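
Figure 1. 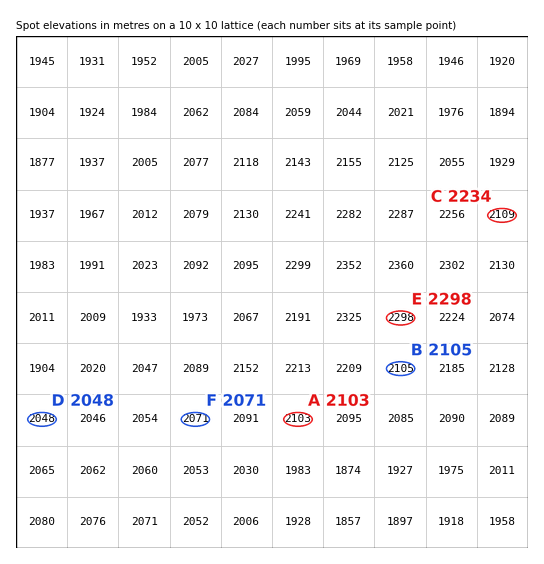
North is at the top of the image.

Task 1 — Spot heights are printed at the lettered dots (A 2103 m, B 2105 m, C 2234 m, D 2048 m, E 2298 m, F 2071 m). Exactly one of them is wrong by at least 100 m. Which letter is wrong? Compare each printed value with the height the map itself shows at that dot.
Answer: C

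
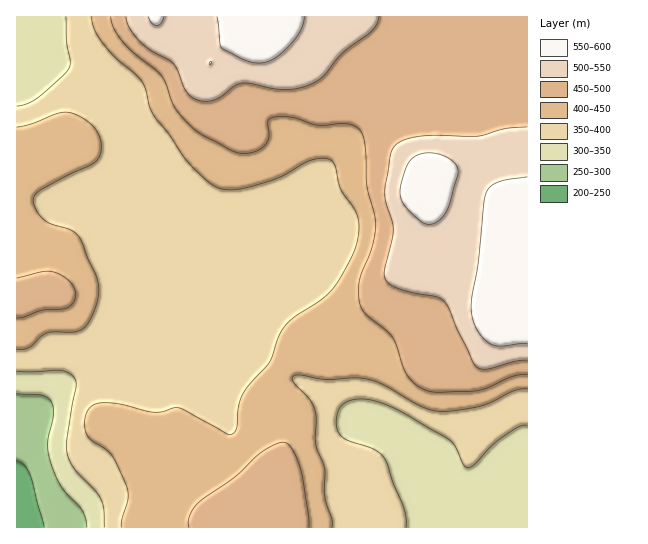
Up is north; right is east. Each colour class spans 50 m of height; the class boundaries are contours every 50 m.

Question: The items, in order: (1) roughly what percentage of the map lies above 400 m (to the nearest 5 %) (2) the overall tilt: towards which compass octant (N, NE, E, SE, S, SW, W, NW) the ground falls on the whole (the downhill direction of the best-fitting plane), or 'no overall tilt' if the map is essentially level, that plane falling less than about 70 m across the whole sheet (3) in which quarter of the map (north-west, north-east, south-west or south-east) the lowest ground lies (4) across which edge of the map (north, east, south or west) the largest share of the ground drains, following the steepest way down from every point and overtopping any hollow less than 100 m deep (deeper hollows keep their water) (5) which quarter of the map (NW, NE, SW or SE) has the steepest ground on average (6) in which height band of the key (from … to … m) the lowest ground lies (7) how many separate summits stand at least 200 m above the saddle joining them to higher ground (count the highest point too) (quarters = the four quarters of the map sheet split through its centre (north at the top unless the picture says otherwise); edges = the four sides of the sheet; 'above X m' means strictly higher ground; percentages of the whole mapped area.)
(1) About 55 % of the map lies above 400 m.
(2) On the whole the ground falls towards the south-west.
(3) The lowest ground is in the south-west quarter.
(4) The largest share of the runoff leaves by the western edge.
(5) The steepest ground, on average, is in the south-east quarter.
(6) The lowest point is somewhere between 200 and 250 m.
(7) Counting only tops that stand 200 m proud, the map has 1 summit.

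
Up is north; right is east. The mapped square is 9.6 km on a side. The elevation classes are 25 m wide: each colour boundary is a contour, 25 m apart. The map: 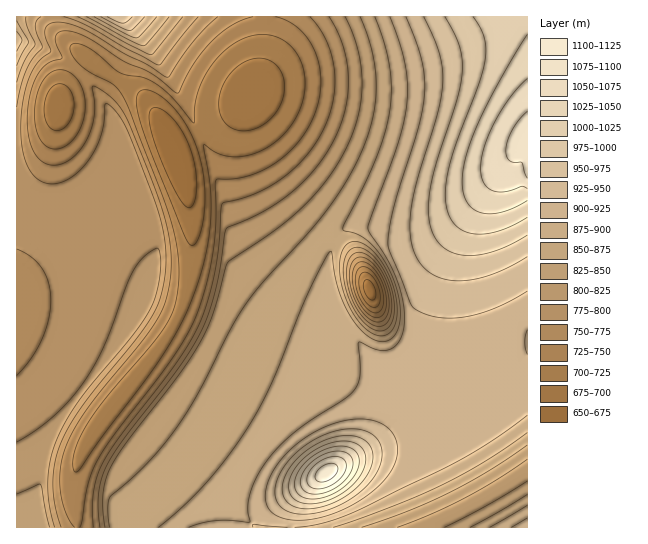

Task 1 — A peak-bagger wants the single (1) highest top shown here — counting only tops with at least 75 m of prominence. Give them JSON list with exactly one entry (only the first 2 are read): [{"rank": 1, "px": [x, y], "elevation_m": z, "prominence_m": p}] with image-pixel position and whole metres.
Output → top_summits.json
[{"rank": 1, "px": [326, 473], "elevation_m": 1114, "prominence_m": 464}]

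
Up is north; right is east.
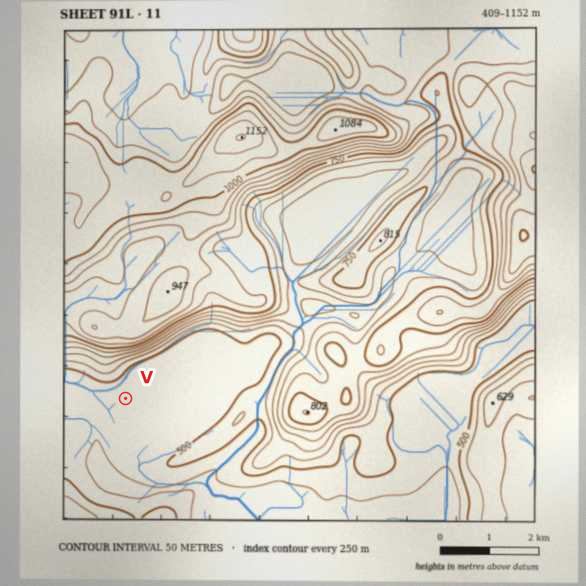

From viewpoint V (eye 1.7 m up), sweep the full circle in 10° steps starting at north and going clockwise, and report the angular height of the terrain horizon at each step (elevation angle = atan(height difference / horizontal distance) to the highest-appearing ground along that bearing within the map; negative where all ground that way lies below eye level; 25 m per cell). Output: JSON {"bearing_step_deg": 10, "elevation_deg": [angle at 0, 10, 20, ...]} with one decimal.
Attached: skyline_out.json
{"bearing_step_deg": 10, "elevation_deg": [18.3, 18.0, 15.5, 12.1, 8.0, 6.7, 4.3, 3.5, 3.9, 5.0, 3.7, 2.4, 2.2, 2.0, 1.7, 1.3, 1.8, 1.1, 1.3, 2.0, 2.6, 2.8, 1.5, 1.5, 1.4, 1.3, 1.2, 1.0, 0.9, 1.4, 3.4, 7.8, 10.8, 15.5, 17.3, 17.8]}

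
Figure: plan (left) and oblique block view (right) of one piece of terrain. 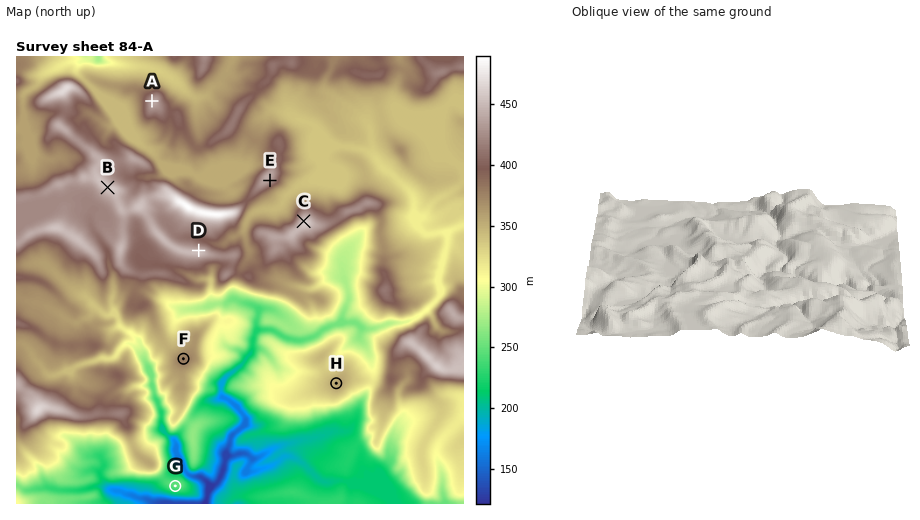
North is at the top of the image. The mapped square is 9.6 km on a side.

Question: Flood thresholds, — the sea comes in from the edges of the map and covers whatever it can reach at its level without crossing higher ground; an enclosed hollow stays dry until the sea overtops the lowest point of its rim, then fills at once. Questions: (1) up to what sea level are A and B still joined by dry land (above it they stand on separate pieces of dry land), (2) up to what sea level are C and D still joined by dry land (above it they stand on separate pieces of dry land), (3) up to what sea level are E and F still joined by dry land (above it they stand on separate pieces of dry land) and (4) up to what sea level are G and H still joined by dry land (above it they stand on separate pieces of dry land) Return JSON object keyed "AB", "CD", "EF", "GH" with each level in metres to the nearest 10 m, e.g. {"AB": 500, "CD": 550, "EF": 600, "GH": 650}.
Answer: {"AB": 370, "CD": 390, "EF": 350, "GH": 240}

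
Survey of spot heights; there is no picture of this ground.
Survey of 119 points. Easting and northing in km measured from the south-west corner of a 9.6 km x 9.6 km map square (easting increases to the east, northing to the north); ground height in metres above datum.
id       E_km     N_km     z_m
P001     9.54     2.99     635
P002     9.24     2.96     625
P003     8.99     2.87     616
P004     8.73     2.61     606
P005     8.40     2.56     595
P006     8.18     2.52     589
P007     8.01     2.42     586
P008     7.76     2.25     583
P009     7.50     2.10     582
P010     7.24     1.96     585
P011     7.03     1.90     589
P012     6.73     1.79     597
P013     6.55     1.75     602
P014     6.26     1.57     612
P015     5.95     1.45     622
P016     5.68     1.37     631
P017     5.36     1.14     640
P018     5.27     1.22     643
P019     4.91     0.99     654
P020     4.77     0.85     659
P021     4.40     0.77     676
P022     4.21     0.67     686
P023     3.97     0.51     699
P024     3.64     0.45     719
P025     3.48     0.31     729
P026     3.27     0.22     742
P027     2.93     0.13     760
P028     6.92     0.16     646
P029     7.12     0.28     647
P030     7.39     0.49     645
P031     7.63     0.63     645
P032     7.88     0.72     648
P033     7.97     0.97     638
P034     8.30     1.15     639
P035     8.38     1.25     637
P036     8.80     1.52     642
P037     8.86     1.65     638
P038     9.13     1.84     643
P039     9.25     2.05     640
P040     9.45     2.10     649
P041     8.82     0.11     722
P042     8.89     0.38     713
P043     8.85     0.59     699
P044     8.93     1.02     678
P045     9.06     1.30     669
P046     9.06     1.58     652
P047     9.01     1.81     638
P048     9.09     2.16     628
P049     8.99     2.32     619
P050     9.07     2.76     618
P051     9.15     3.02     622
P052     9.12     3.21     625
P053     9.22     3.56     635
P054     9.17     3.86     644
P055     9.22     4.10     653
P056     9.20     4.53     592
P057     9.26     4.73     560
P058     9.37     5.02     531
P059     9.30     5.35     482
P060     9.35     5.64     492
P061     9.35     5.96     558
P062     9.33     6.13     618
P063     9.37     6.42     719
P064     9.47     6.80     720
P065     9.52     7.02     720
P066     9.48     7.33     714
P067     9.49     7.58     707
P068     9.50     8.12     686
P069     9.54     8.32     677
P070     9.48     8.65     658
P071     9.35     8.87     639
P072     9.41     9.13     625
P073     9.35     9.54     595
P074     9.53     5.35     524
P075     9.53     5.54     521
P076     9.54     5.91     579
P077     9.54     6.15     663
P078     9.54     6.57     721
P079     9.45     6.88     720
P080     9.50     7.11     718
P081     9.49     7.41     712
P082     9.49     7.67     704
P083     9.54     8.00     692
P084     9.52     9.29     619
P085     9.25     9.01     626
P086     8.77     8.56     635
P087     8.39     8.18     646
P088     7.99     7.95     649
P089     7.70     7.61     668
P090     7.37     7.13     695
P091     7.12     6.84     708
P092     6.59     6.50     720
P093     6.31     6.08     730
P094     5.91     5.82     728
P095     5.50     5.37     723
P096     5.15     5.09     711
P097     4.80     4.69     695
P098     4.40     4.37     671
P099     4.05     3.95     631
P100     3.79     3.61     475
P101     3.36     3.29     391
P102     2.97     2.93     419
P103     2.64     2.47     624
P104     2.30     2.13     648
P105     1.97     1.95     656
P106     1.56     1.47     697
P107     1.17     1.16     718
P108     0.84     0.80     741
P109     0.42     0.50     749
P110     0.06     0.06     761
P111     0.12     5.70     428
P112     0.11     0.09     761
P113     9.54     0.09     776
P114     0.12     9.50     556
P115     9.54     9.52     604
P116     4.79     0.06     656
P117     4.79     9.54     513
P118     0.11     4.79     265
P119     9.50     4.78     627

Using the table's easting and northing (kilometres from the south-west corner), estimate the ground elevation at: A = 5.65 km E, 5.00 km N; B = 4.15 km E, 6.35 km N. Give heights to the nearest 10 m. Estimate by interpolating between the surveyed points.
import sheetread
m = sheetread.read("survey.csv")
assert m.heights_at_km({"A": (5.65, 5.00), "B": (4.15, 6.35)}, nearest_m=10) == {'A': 730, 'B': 630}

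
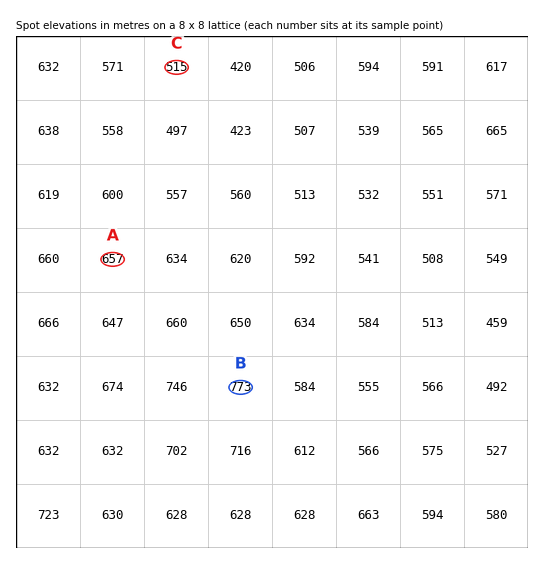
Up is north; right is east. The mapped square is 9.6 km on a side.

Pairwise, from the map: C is below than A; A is below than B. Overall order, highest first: B A C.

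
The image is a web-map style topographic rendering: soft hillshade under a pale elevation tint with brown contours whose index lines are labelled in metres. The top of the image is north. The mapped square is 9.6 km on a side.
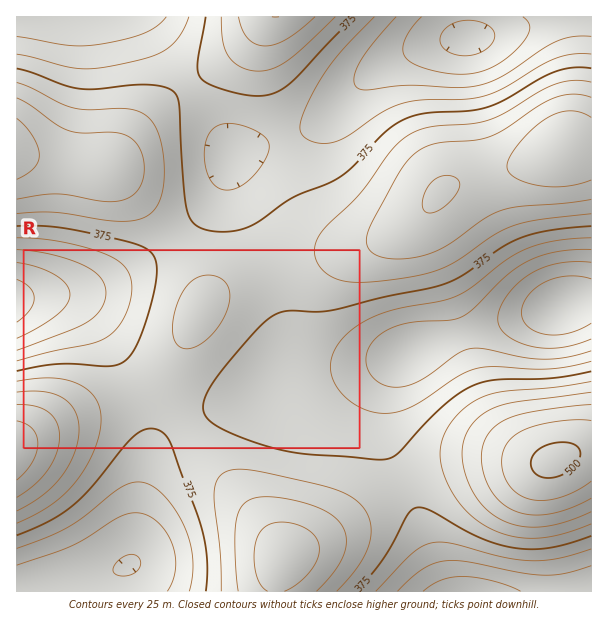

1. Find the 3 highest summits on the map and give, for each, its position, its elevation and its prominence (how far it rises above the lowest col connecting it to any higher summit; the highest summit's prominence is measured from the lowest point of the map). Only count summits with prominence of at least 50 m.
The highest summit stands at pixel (555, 459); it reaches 506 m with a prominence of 255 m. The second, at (564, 149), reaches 474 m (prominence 92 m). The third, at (284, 557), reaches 466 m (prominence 87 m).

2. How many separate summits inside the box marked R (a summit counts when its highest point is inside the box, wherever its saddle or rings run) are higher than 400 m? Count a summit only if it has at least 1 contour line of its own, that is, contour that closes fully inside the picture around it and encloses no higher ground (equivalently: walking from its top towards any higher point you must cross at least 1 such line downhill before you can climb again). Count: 1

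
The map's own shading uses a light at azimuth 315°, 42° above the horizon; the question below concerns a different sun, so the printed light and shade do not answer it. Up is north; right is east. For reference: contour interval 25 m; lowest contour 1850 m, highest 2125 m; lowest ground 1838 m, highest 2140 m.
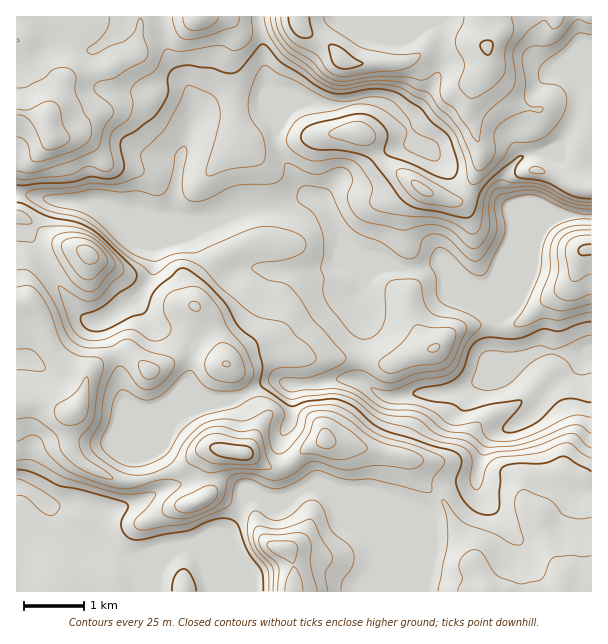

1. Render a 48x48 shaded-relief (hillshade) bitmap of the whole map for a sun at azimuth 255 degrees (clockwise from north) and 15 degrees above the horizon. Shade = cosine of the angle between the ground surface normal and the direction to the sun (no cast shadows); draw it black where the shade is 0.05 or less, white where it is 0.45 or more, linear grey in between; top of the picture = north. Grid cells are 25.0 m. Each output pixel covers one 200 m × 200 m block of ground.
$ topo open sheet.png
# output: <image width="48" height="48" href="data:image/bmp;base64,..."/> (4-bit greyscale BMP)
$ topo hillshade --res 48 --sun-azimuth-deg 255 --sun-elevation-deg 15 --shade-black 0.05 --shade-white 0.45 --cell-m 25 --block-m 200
<image width="48" height="48" href="data:image/bmp;base64,Qk32BAAAAAAAAHYAAAAoAAAAMAAAADAAAAABAAQAAAAAAIAEAAATCwAAEwsAABAAAAAAAAAAAAAAABEREQAiIiIAMzMzAERERABVVVUAZmZmAHd3dwCIiIgAmZmZAKqqqgC7u7sAzMzMAN3d3QDu7u4A////AIiIiIh3iKlmeInvx0NGeIiImqmHd3iYd4iIh3h4iJhmiInvxkRWeIiImqmHZ4mYd4iId4iIiIh3iIz/pkVmZ4iImql2Z4mYd4iHd4iIiIiIiK/8dUVWZ4iIial2Z4mYh4iHiImqmIiIiM/HZURWeIiIiZh2eJmHd4h4iImrqIh3icx2d2RXiIiIiYdmial3d4d4iImrqrqGaJl3iXVoiIiImXVomphneHeJmZqqq8uXRGiIiHZ4iIiImFRpuodnd4mqq8y5iaqYU1iZiIiIiImZhlWKqYd3d6u7zLlmeImZdnq5dnmpmZmYZlWKqXd4d6q8ymNGiZqqqal3dnq5iJmHZVR5l3eHZZq7lTRoiKzcqoQUiaqYd3dkRENHdneHVIm7hEaIiJvbhlQUm8l2VEQzNEM0Z4mXU4m6hUV4iIm6dVZEe8lUITREM1VVZ4mYZZm6lSNoiIiIh3h1ardCETVTI2d3Z4mYdomZhSNoiIiIiIl0SIZCADVUVmeId3iYd4iIljNpqHiImIdRN3ZSE2dmd3d4iIeId3d4mER7t1aKuXQjaHZlaqh3iGZ4iZh3d3iJmFR7pkWLuFI2iIdnm6h4h0RoiIh3d4iYdmaJdVaKpzJXh3dmeJmZhSJoiIiHd4mGRGeGVneJljRnd2ZWeJmZhSJYmIiId4hzJGiGV5mIhUVndmVWeJmZdkNYmHiYd4hSJXiIiamYY0Z3dlVmeJmXZlRniYiYiIcxR4eImqqXQkZ3dlVniJqGVWZ4iaqph3UjioZnmqmFI1d3dlZ3iJmFRniIiKu6h2Q3u3VmeZhzJXd3dmd3iJh1VoiIiJvLmGVr23VER5hTVnd3d3d3iIh2Z4mHiIvcqGac2mIAN5dWd3iIh3Z4iImGZ6uGeIrduXi9uCACZ4d4iIiIh2V4iJqGacx0aIrduYmqcwAmiIiIiIiHdlV4mamGi9tjR4nMmId2QQJoiIiIiIiHdmaKqqmIm8pSNoiZh1Q0Q0eIiIiIiIiHd3ebupmqu6cwN4iJqjNWd4mZmYmYeIiId3i7uprMqHUgSJrf7HiZiJqZmHmod4iId4mqqqzaZGdDeK3+uZmZiJl3d2ipiIiHaJmau8ylNZt1i7uod6mIeJdFZmipmIh2eqiKy6hUWL2lWahniLqXd3U1ZniamIhmm6maqXVXit6lRoiImbunZkNGd3eamYdnu6malkV4m+6VV4d4mbuWVkRWdmaJmYZoq6mZdUV5vex1aJhniZmFVmVWZlaJmXZomYiIZFab3tp2d4hmeYh2VmZWdlV5mXZ4iIiYd3m97bl3d3dmeIiHZWZmdlV5mXZ4iay5iazczKmHZVZmeIiIZWd3dlaJmXZ4m+/aiau6mqmHZEV3iIiIZnh3dmeZmXZ6zv/JiJiHeaqXUjZ4iId3d4iIdWiImXaM7u2nZ3d3eKqnQld3iHZniIiIdomYiYae/bl1VneIeKqXRGh2eGZ4iIiId5uoeHav+3ZVeIiIiJmXZWiFaHeIiIiId6y4ZlW/6VRXiIiIiJmHZWiGeQ=="/>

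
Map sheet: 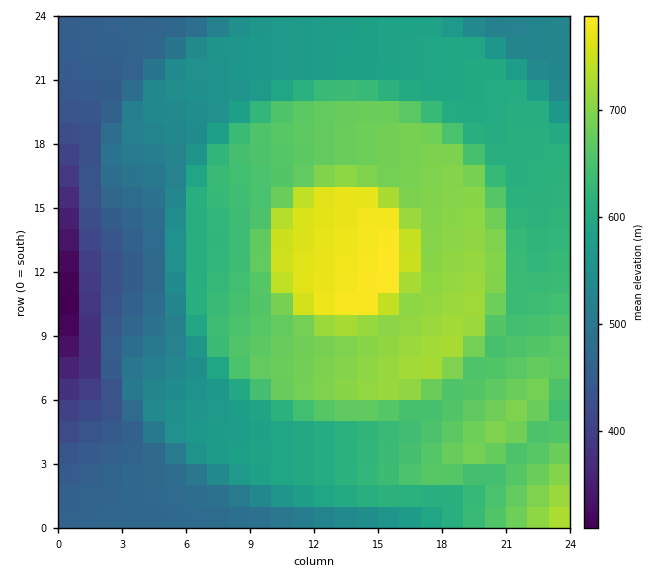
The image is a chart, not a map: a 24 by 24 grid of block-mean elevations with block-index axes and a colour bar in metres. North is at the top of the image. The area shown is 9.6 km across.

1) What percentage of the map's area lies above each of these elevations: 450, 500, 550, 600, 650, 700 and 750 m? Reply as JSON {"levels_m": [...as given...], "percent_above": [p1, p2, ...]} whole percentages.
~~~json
{"levels_m": [450, 500, 550, 600, 650, 700, 750], "percent_above": [92, 79, 70, 54, 35, 14, 6]}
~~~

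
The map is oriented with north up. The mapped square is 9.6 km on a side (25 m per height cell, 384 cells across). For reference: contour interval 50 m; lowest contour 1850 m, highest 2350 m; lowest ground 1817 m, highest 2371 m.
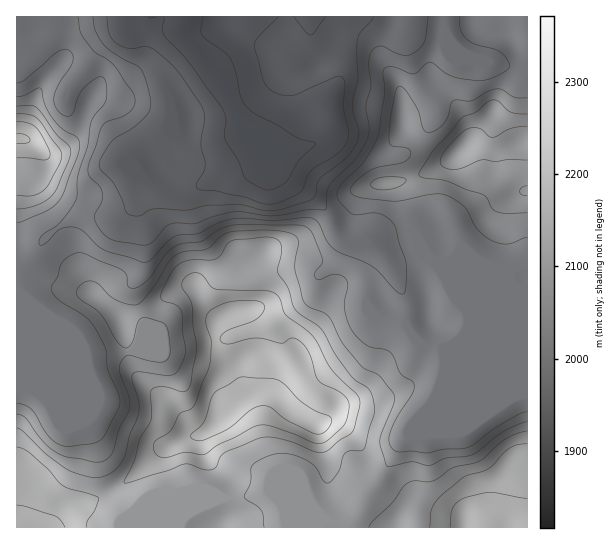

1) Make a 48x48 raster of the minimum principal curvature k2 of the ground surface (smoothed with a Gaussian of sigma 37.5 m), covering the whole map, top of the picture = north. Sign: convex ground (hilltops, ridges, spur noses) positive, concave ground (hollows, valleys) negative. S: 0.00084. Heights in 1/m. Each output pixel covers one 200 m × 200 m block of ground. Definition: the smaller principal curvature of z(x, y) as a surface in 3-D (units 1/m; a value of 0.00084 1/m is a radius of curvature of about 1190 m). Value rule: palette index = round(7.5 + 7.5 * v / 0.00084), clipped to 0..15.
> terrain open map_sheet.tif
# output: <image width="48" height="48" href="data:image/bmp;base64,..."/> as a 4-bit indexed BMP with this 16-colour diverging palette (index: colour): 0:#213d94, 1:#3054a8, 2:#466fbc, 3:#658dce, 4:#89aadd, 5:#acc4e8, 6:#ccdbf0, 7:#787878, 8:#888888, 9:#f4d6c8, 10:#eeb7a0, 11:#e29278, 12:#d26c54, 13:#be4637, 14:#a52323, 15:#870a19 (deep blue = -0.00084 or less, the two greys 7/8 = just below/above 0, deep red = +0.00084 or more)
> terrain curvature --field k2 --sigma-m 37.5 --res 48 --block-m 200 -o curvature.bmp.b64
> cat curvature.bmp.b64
<image width="48" height="48" href="data:image/bmp;base64,Qk32BAAAAAAAAHYAAAAoAAAAMAAAADAAAAABAAQAAAAAAIAEAAATCwAAEwsAABAAAAAAAAAAlD0hAKhUMAC8b0YAzo1lAN2qiQDoxKwA8NvMAHh4eACIiIgAyNb0AKC37gB4kuIAVGzSADdGvgAjI6UAGQqHAGd4hjREd3d2SJl2Zld3dlRHioNGZ3Znh4h3dXdTR3d3Ukd4l0d3ZnUld2RXepd3h3d3iIVnQnd3d1MkVGd3V3Y0ZnZGeYd3d2d2Z3V3cwI1ZkNVRXd0d3ZSV4hWd3d2ZniHVmRWZmRFIDaZZXdzd3djF4hFeJh3ZoiIRnQ0Z3dTN2VVVFUzRnVmBJk0h3VWd5h2JWQzVmdzNjETVkIhEkSJIIkmhkNoh5hiFFQ1WJmFeEIzRTIkQQNWICMjMiSJqIYwAkQnaLdYmXh1QzRZ2CNUEAEQAAFpqYUQZTMnhUNIdomGRGh42XU2cAd3d1ADZ5UEd3QUVFVGRYiGRHh3d5cWhAJ3d3cAJVIHd3ciFGdVBod3ZWd3RalElkE3d3d0AQFnd3cRRomCCJd4h4hkR6hVd2cWd3d3dHd3d3QDeIhgF4d3eIdEZmRHdldTd3d3d3d3d3E2iHUCZGeHZnY2ZVRGZUZzd3d3d3d3d3JWUgAUZleId3RYdmZGZ0aEd3d3d3d3d2NCFHcDRmV4iWOJhmZFiFVkd3d3d3d3dyNXZXcFVmM0ZkeadlVGd0QjNnd3d3d3dCV4g3YFiGQhI2iXZmVXdUJ5g3d3d3d2ITV5giITiqh2UyRlVmVFRUW5hXd3d3dBNGVpYlcwRnmZqGIjNVU1eDWHZHd3d3Q2d6hUMldkRCV4iZcxRmU2liaIN3d3d1Z3d6lSEDaJlzIRE1dhSJcngzeFR3d3d2dmZWd3cAWbuWUyETVCNpdHYmdzd3d3eEVWmYiIgwWruEVmVDQ0RXZoM3ZWd3dlVVNGeIZndAOalBV3i5ZXZVZ1Fnd2Z3MjRIQ1Z3VFVRJXYTq3jKV4YgAiWIdohiN5hnUzWHZFVSM0MnvHioaacARFZ3ZnczeZhSMxE0M0ZUVmQiZ3dmV4UFhlVVVmYll1M1QzMyNEVlZ2VjNVMiNWAEVUMzVmMlh2ZomENIllV2QzRlIzAAIgAnVERVRlJUV3iHq5IWt0R0IiETIBARIQR5l5mHVDR3ZVmniIQAd0NDaIY0VDRUM3dXmbqHRlVWd0V0NGcwAhVmiIiFd2d3QldWZVRURmlkV2MjR8qEATZXiIiWZmd3YyREVTAANXqnR2RIh4d2MkVneHZmZmd3dSIiRmVCEVmpVWeZyDJGQlVWdmdUVnd2VUISEkZ3MAWKZFirySAUMlQ0V2h0VnZlV5YRQzaaUgJpVUaJdgAUM4hURmmVVVVmeKgAh0WZZCFGSVNkMQBIhXqVNXmERFd3ZWYBqlSIZDRCXIJSMhA6p0mlJXdTNWd3dTMAiVR4M2ZiKWNiZ1AGiEeEJ4YzVmeZl2UQRUV4F4dlE0RTNlYBemZzWIQkZmeIdopgJneVGHZXUjM2RHphW2RXeGI2ZWd3ZoliJ4ZiSWEzQgI3ZGqFRkNZhzFGRWd2ZVVVJoUzRkVxACd3dUZ3YxJWVCRlZ2iHdlV3RXVUNFcFh2lnh2VUQyRVNDVnl2eImEaHZmZ0NoNLh4lWZmeIdjVleCN5qGZ3d0ZlVVaFNoJ4dlVQ=="/>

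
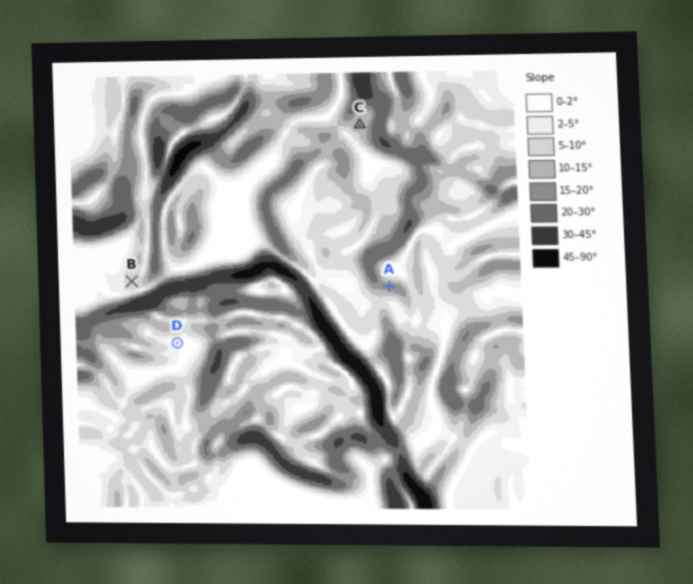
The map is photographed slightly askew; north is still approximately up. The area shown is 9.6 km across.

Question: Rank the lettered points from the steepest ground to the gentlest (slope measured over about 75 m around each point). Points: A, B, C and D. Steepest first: A C B D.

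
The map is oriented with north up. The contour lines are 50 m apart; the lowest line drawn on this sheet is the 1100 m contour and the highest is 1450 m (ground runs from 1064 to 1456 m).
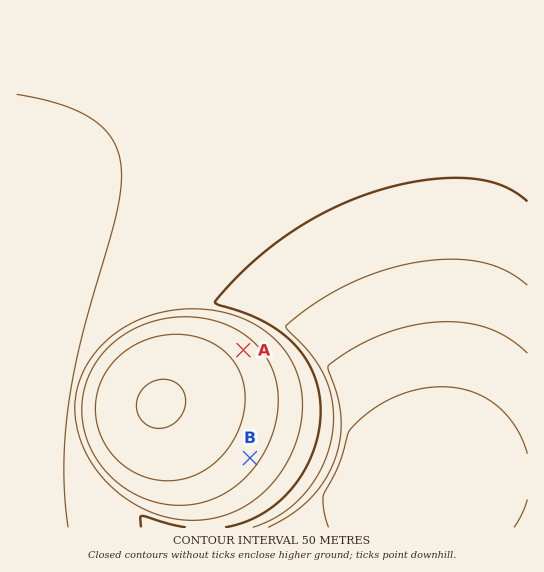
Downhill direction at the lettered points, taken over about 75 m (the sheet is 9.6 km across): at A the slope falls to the NE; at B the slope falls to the SE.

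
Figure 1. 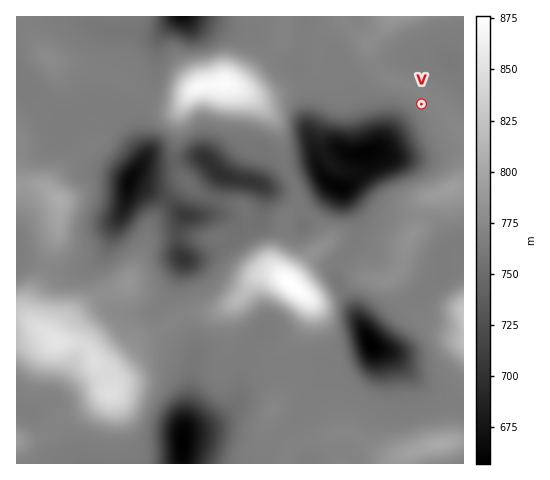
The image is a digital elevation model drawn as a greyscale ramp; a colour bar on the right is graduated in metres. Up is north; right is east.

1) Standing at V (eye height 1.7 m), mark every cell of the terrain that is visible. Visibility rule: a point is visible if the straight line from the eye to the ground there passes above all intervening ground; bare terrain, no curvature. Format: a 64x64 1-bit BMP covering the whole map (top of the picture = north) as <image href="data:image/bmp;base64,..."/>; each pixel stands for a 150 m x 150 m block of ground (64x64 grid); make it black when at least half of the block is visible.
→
<image width="64" height="64" href="data:image/bmp;base64,Qk0+AgAAAAAAAD4AAAAoAAAAQAAAAEAAAAABAAEAAAAAAAACAAATCwAAEwsAAAIAAAAAAAAA////AAAAAAAAAAAAAAAAAAAAAAAAAAAAAAAAAAAAAAAAAAAAAAAAAAAAAAAAAAAAAAAAAAAAAAAAAAAAAAAAAAAAAAAAAAAAAAAAAAAAAAAAAAAAAAAAAAAAAAAAAAAAAAQAAAAAAAAAAgAAAAAAAAAHAAAAAAAAAA8AAAAAAAAAHwAAAAAAAAA/gAAAAAAAA//AAAAAAAAH/+AAAAAAAA//8AAAAAAAP//4AAAEAAB/8fwAAAQAAP/gfgAAHAAB/8B/AAA8AAD/wH+AAHwAAH/A/4AA+AAAf8D8AAH4OAAf4PgAB/D4AAPg+AAP4fAAA/DwAD/D4AAD8HgD//PgAAPwOAJ///AAA/A4Dh///gAD4DgAAx/4AAPgEAADH/gAA+AAAEM/+AAD8AAAg//4AAPwAAAA//4AA/AAAAD8//AH4AAAAPA//A8AAAAB8A//AAAAAAHgAP8AAAAAA+AAPwAAAAADwAAfAAAAAAPAAA8AAAAAA8AADwAAAAADgAAfAAAAAAcAAD4AAAAABwCAPgAAAAAOAeA+AAAAAB8D+HwAAAAAfwf/8AAAAAD////gAAAAAf///4AAAAAB/7+GAAAAAAH/PgAAAAAAA/8cAAAAAAAD/xAAAAAAAAH/ACAAAAAAAAcAMAAAAAAAAwAYAAAAAAACAA4AAAAAAAAADwAAAAAAAAAHwA=="/>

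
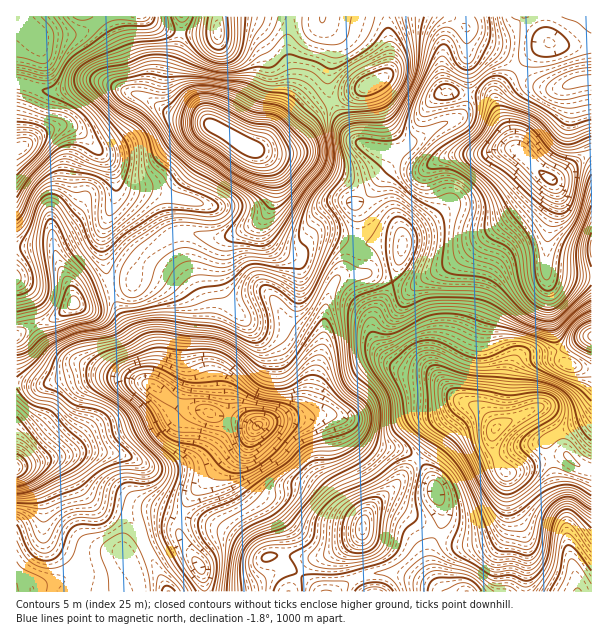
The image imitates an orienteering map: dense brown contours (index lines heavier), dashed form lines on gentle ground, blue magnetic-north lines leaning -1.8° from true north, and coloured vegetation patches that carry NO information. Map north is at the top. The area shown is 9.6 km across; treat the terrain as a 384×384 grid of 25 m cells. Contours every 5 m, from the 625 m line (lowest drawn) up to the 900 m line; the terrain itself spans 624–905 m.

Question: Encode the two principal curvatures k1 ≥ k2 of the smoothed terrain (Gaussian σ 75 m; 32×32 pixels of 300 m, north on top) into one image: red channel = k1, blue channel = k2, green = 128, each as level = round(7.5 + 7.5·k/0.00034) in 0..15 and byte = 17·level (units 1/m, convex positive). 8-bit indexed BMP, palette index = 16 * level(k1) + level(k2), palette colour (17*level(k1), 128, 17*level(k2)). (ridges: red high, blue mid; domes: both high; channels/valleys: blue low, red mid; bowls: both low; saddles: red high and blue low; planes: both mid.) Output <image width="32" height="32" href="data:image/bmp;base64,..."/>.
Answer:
<image width="32" height="32" href="data:image/bmp;base64,Qk02CAAAAAAAADYEAAAoAAAAIAAAACAAAAABAAgAAAAAAAAEAAATCwAAEwsAAAABAAAAAAAAAIAAABGAAAAigAAAM4AAAESAAABVgAAAZoAAAHeAAACIgAAAmYAAAKqAAAC7gAAAzIAAAN2AAADugAAA/4AAAACAEQARgBEAIoARADOAEQBEgBEAVYARAGaAEQB3gBEAiIARAJmAEQCqgBEAu4ARAMyAEQDdgBEA7oARAP+AEQAAgCIAEYAiACKAIgAzgCIARIAiAFWAIgBmgCIAd4AiAIiAIgCZgCIAqoAiALuAIgDMgCIA3YAiAO6AIgD/gCIAAIAzABGAMwAigDMAM4AzAESAMwBVgDMAZoAzAHeAMwCIgDMAmYAzAKqAMwC7gDMAzIAzAN2AMwDugDMA/4AzAACARAARgEQAIoBEADOARABEgEQAVYBEAGaARAB3gEQAiIBEAJmARACqgEQAu4BEAMyARADdgEQA7oBEAP+ARAAAgFUAEYBVACKAVQAzgFUARIBVAFWAVQBmgFUAd4BVAIiAVQCZgFUAqoBVALuAVQDMgFUA3YBVAO6AVQD/gFUAAIBmABGAZgAigGYAM4BmAESAZgBVgGYAZoBmAHeAZgCIgGYAmYBmAKqAZgC7gGYAzIBmAN2AZgDugGYA/4BmAACAdwARgHcAIoB3ADOAdwBEgHcAVYB3AGaAdwB3gHcAiIB3AJmAdwCqgHcAu4B3AMyAdwDdgHcA7oB3AP+AdwAAgIgAEYCIACKAiAAzgIgARICIAFWAiABmgIgAd4CIAIiAiACZgIgAqoCIALuAiADMgIgA3YCIAO6AiAD/gIgAAICZABGAmQAigJkAM4CZAESAmQBVgJkAZoCZAHeAmQCIgJkAmYCZAKqAmQC7gJkAzICZAN2AmQDugJkA/4CZAACAqgARgKoAIoCqADOAqgBEgKoAVYCqAGaAqgB3gKoAiICqAJmAqgCqgKoAu4CqAMyAqgDdgKoA7oCqAP+AqgAAgLsAEYC7ACKAuwAzgLsARIC7AFWAuwBmgLsAd4C7AIiAuwCZgLsAqoC7ALuAuwDMgLsA3YC7AO6AuwD/gLsAAIDMABGAzAAigMwAM4DMAESAzABVgMwAZoDMAHeAzACIgMwAmYDMAKqAzAC7gMwAzIDMAN2AzADugMwA/4DMAACA3QARgN0AIoDdADOA3QBEgN0AVYDdAGaA3QB3gN0AiIDdAJmA3QCqgN0Au4DdAMyA3QDdgN0A7oDdAP+A3QAAgO4AEYDuACKA7gAzgO4ARIDuAFWA7gBmgO4Ad4DuAIiA7gCZgO4AqoDuALuA7gDMgO4A3YDuAO6A7gD/gO4AAID/ABGA/wAigP8AM4D/AESA/wBVgP8AZoD/AHeA/wCIgP8AmYD/AKqA/wC7gP8AzID/AN2A/wDugP8A/4D/AIZ1hoeHh4aV95ZwlcempraUdZKio5WFdINjxnXWlYR1lZaWh4d3dce2cUCD2dqWlre3pJGShoaVpra5hui1gXSXyZZ2hnaG14WBlbLG7Ni2lqXo68SVhqa3pren+bZwhZbHhmWWhae3Y5S4paKlpaSWlrn6hXWXlYWEtqfnpFB0kaSGhriWlpaFo6enlnNjlri4uPm1haaEc4PVxbWzMHTBkHOVlmV0pJVydIWmx4WDlaiWt/a3dGJyhOjZlrWhxfn2tZWFdJX515SFlZOm19emlpd1tviTYmOn+uvYtNbnyNbn6Nbn+PnVxJeXgnR1l8mFhaWUoqB0hNf2pZakyMeWdoeXl6bFdFGFl6eDYYWllYZkk+OSlZe0x+iUYnK2hqeXl6a52diCYoV0pJIgYLODckAwxtnYyJe1yefXpsOFhZaXhcfYpJCDk3OVopSjooVycnGTxoao2de3tvn8+KSBYJSUoYBQUIOnp5WTycqlhKHJlLXXhfjot6eWxsizsaOTc5SjgVJzlqZ1YnTYuaeDgcjG+bfH54VkhJShcFCA2ZRQYJKVl4R0k2JTtuenuIOAp9jGp7imdXWGyPr08NX39PaDxMaFZHWnttX42JW3hIC255OFuKeYl7bmxrDx/bf09/v40sbG1tfHx9iog7WUkMbJpnGXqbiop6RjMHHXYmHn+pSiyci3l4eWpXNixrWQtpfGcpKFhpampWQwUKFShPfYkpWol4eGhqeUUZXIyHCEdKS1gnN0haa2ZGBjgpTG9paClqiXh3aHqKWW1rfYg4WGlumWhYWGmLiVgZO2xOjnhnKGqLe3p7fHxrm1g7imlJaW2aiGhoWGqJWSocaj+ciVc3OGl7jItqTW6OeQlLiUhpfJp5WXlpWGhqSQhJX6xpSWc4aVk3BgUHCx9bRwclOFp7iFlqm5toanlWCEpvi2t8mjloaUk3NxkcP113OAlJWVlXSoysmml4ZhQJSS18imhIKWpXOScpX6+uvI2tKylYalYZPFhIWFgYBgwGCR56Vhc3Wko7Wm9/nq2vj91XByg6a3gqBwYGFxo9awZJChgoKVY2O19/339+jbtujAIGGzsrbX6MmCQkGm6qeXh3Rjc6SV9fPm/emWldiEouDTpuaxgLfp+aCBlNa4t6fHxLW1+vnmovX7yKZko6OFo/f66sZwYYLTkNbo2KiH2KTC+Pn4yKik0rSUwoJzloeUt+n6+5BglMZytbenyNiEU4K1uIaGuaikcTCgtYaXiIWEhsj5spDIyqWlhXWFhod1hYKClaaGssJRMKW3l5d2dnV1ttakcaa4p5Z2ZXWFhnaGlZOUhHDC9XJwt5eXp3Z2h3a3pqWUprmXhJZ2h4c="/>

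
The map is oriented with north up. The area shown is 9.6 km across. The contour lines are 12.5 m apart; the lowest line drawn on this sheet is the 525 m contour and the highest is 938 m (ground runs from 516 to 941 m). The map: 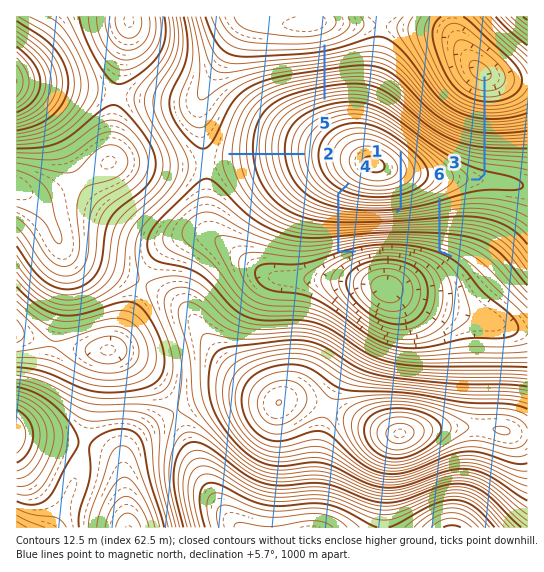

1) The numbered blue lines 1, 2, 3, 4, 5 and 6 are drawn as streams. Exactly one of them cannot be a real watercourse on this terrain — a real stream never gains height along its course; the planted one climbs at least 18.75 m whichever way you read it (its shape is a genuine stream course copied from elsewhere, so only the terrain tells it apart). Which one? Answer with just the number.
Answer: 1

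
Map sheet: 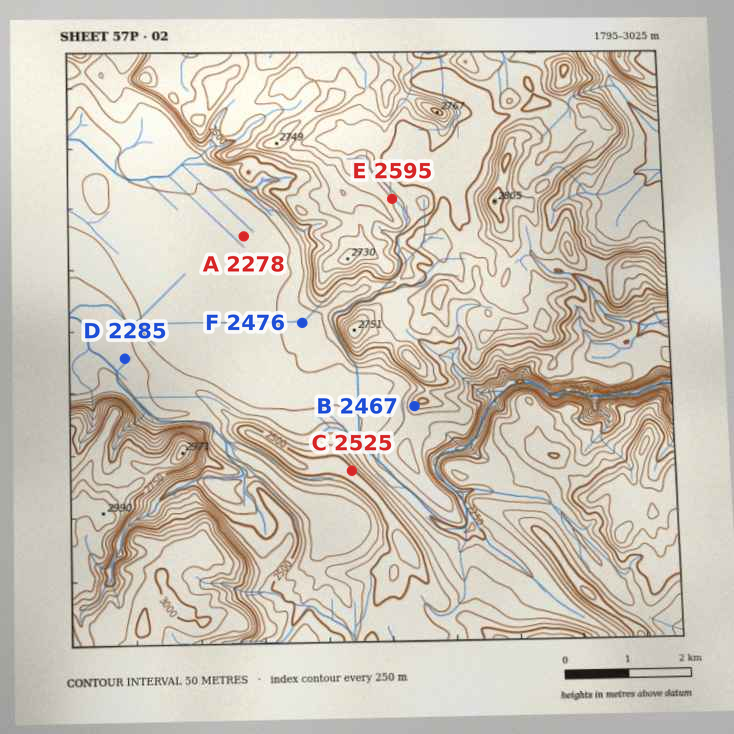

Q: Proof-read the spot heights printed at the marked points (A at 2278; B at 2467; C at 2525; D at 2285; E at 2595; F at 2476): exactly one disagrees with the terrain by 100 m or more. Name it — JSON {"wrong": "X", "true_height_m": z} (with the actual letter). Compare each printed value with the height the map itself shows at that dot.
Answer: {"wrong": "F", "true_height_m": 2326}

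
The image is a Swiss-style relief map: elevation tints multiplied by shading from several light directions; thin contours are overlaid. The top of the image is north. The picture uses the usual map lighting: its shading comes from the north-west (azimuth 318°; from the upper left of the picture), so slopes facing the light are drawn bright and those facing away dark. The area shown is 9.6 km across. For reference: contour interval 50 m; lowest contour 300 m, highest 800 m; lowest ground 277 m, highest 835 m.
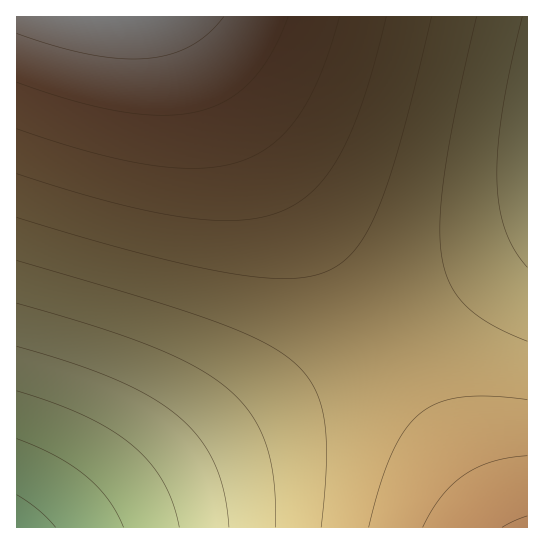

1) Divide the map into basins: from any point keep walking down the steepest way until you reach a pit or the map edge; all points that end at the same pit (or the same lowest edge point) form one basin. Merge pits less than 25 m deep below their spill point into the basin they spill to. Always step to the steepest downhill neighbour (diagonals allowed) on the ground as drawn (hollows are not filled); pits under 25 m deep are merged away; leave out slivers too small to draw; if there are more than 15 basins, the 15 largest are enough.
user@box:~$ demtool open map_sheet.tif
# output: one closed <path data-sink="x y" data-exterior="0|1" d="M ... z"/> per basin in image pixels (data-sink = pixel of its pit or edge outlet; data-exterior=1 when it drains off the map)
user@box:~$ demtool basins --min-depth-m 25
<path data-sink="17 527" data-exterior="1" d="M178 16l-162 1 0 510 485 1 0-2z"/><path data-sink="527 153" data-exterior="1" d="M527 16l-348 1 323 511 26-1z"/>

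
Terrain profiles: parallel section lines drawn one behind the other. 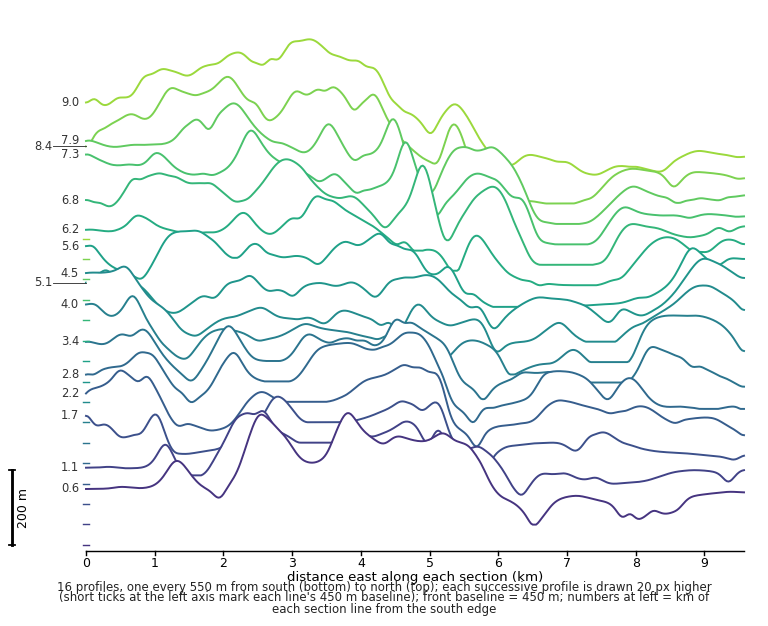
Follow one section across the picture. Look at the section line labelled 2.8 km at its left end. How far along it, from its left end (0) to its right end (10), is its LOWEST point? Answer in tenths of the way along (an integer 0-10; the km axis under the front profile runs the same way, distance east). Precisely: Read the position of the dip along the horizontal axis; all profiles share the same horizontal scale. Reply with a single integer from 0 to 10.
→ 6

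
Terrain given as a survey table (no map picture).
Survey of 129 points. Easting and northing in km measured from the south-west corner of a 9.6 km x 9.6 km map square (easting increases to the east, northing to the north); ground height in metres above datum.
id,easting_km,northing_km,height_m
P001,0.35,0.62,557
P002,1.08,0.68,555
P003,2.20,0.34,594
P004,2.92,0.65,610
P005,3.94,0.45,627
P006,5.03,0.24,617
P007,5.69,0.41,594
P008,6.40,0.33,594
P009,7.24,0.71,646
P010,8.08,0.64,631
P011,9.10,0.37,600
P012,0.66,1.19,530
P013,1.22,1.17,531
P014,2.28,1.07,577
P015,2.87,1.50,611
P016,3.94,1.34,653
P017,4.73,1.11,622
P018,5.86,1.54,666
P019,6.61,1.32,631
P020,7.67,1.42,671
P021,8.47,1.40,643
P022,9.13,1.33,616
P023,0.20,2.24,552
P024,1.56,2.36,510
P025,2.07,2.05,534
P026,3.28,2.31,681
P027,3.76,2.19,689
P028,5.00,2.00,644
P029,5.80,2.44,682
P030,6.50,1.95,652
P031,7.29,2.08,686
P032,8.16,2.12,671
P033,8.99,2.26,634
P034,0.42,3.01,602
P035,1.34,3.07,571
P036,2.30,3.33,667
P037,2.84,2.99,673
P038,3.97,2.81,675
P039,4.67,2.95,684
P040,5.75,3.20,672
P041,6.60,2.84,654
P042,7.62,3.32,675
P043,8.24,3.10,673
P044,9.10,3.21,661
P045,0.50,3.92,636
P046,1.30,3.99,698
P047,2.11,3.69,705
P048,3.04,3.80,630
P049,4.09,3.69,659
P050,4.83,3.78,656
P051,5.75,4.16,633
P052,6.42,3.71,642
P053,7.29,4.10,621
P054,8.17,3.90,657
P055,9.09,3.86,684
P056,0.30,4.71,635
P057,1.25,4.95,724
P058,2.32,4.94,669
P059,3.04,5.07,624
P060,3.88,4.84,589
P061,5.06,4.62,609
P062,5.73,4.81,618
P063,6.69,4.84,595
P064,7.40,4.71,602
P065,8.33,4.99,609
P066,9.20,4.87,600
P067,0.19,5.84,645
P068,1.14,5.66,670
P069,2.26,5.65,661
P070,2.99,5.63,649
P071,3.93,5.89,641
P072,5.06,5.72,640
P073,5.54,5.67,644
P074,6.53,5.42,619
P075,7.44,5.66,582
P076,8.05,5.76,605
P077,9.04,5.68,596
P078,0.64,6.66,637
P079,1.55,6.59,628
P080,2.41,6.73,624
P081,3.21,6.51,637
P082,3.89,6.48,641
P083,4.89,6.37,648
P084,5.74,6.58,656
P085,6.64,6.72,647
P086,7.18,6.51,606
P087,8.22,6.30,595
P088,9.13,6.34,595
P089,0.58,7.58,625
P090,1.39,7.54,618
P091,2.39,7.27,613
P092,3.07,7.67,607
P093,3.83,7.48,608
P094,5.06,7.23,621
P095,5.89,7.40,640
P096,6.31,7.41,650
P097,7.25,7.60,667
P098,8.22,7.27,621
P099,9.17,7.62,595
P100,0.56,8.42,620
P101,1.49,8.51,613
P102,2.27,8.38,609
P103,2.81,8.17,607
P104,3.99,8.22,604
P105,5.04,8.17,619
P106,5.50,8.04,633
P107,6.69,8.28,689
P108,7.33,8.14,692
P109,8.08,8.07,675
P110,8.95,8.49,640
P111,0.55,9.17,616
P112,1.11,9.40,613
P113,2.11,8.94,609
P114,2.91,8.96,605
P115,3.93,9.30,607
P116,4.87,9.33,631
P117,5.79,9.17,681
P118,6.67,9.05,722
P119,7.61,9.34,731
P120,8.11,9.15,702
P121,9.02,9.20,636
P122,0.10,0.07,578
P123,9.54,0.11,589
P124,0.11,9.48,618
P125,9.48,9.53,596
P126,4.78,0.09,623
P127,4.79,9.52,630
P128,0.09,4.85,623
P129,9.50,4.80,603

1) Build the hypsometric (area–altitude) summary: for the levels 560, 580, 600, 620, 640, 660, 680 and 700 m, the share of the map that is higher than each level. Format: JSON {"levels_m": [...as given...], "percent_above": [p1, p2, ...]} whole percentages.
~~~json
{"levels_m": [560, 580, 600, 620, 640, 660, 680, 700], "percent_above": [95, 92, 83, 59, 39, 22, 10, 4]}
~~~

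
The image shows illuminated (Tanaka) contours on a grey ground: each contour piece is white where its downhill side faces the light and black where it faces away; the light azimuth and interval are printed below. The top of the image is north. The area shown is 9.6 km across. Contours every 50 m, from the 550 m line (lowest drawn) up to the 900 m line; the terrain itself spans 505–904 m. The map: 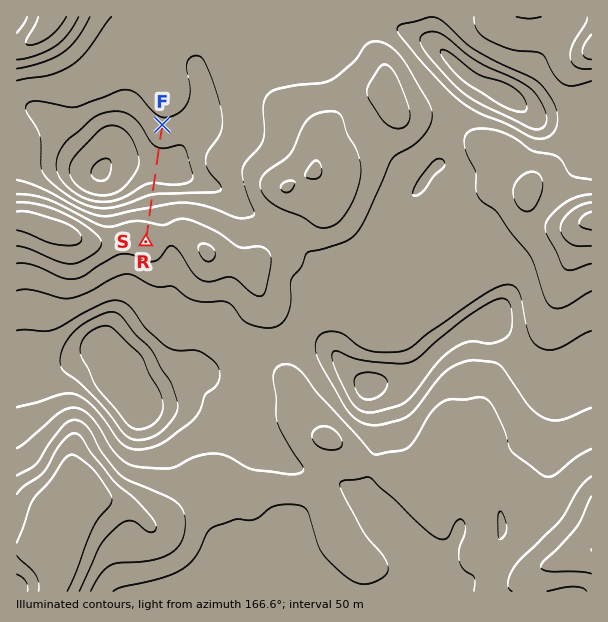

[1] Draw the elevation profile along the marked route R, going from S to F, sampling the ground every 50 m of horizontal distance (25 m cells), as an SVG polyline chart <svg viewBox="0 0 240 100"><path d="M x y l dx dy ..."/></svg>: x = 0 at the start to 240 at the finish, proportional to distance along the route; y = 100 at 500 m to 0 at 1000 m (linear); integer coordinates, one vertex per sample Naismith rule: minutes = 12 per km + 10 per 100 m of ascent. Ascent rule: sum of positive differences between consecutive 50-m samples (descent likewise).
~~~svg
<svg viewBox="0 0 240 100"><path d="M0 79l6 0 6-1 6-1 6-2 6-2 7-2 6-2 6-2 6-2 6-2 6-2 6-2 6-2 6-2 6-3 6-2 7-3 6-3 6-2 6-2 6-2 6-2 6-1 6-1 6 0 6 0 7 1 6 1 6 1 6 1 6 1 6 1 6 2 6 1 6 0 6 1 6 1 7 1 6 1 2 0"/></svg>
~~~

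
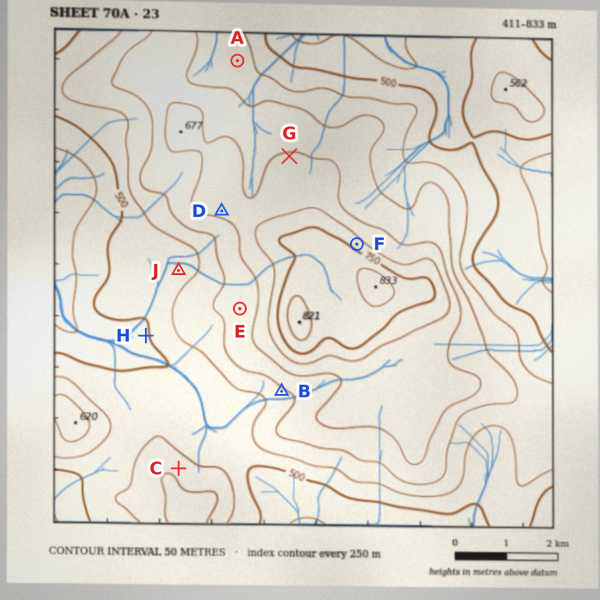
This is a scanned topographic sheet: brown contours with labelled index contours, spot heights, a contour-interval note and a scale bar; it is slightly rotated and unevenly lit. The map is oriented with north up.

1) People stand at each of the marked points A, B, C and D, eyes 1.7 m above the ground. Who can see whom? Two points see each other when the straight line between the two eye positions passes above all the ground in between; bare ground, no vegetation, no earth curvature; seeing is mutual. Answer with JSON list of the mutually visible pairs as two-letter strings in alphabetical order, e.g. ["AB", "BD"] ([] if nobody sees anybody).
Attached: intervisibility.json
["BC", "CD"]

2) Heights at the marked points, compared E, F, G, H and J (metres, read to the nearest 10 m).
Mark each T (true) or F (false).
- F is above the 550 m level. T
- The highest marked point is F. T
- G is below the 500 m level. F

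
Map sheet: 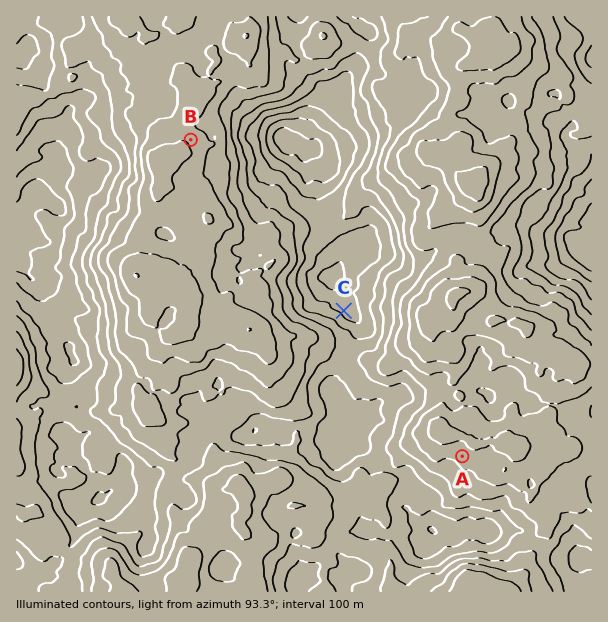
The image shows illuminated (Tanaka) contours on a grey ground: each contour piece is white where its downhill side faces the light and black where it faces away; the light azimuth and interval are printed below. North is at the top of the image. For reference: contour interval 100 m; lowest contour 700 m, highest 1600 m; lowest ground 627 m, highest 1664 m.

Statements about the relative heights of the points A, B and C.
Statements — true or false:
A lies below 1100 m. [true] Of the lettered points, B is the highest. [false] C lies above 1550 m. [false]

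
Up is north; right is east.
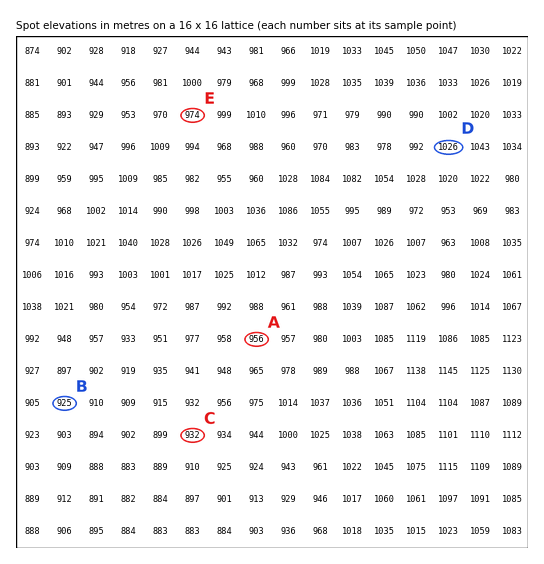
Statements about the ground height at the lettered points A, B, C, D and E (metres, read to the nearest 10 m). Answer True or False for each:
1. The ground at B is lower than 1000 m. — True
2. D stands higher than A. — True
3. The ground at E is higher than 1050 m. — False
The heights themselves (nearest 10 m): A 960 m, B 930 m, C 930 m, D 1030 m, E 970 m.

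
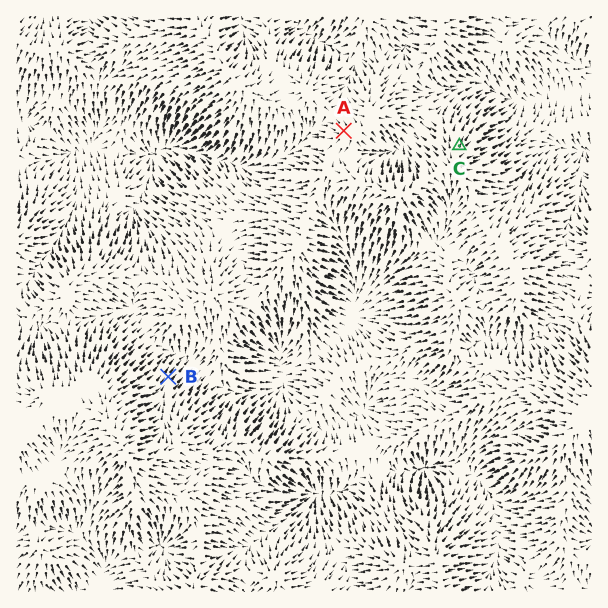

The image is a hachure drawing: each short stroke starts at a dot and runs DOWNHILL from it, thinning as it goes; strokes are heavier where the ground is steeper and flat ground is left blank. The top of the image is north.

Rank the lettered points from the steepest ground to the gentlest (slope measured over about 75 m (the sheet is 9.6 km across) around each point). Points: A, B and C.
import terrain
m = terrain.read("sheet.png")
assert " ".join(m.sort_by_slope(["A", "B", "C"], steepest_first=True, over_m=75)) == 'B C A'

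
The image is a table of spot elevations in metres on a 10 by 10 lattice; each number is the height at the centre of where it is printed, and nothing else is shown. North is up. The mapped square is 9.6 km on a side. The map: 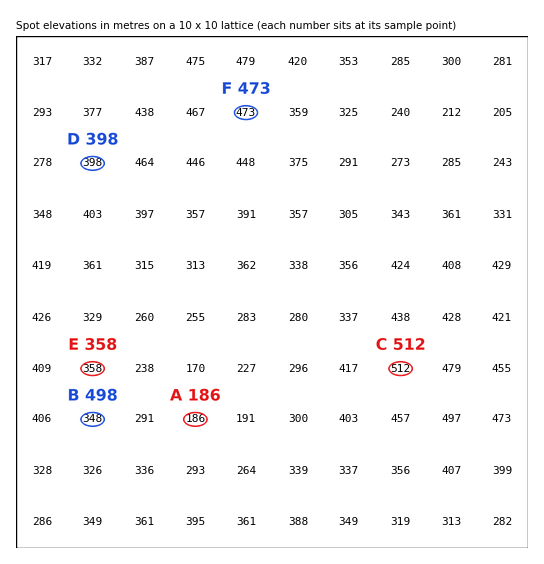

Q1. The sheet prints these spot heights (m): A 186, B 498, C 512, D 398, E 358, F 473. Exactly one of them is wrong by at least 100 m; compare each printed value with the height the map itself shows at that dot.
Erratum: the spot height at B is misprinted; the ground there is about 348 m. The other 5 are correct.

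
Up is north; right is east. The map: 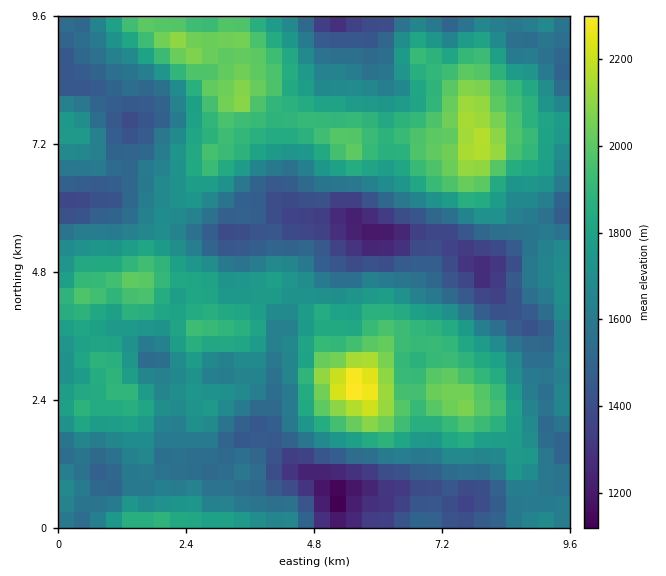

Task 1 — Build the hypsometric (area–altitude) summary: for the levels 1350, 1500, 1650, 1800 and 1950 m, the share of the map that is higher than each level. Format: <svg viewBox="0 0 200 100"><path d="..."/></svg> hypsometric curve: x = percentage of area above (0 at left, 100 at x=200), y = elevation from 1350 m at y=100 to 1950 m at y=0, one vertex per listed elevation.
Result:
<svg viewBox="0 0 200 100"><path d="M189 100l-28-25-50-25-46-25-40-25"/></svg>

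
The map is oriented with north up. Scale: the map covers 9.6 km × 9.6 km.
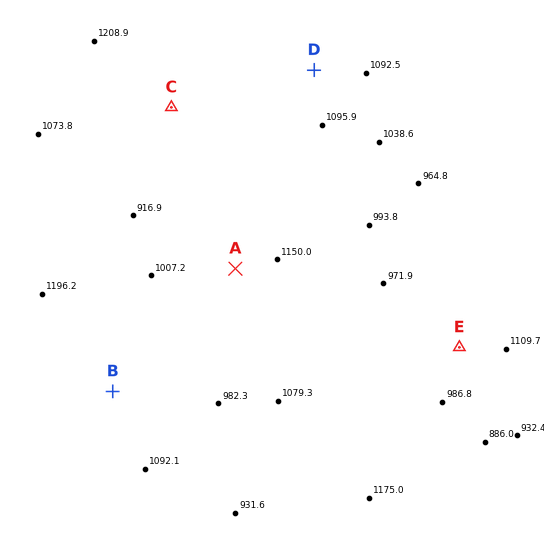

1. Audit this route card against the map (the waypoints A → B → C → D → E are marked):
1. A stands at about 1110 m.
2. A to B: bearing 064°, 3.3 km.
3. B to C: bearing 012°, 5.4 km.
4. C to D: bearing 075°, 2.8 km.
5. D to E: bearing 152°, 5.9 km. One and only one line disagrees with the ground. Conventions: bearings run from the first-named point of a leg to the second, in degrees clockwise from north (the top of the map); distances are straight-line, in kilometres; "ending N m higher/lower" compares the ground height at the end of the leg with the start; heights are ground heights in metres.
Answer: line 2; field bearing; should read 225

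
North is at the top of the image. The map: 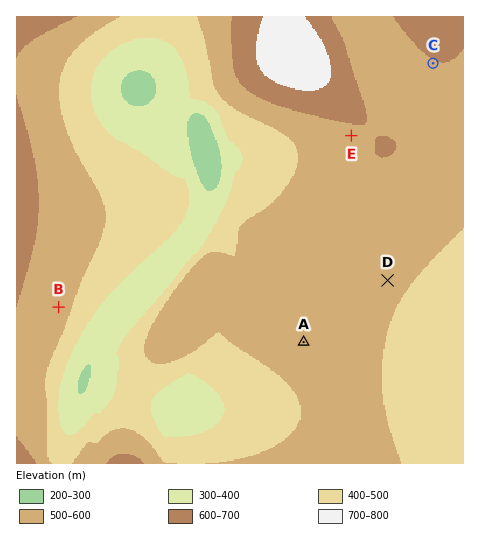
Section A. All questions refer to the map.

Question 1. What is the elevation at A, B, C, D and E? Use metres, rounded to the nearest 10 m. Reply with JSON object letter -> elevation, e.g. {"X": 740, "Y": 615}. {"A": 520, "B": 530, "C": 590, "D": 510, "E": 590}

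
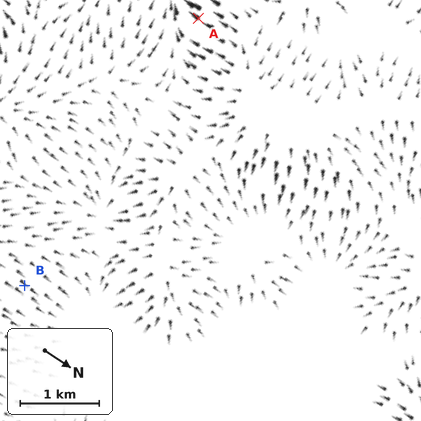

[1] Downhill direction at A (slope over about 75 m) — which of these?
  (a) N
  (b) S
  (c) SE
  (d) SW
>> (b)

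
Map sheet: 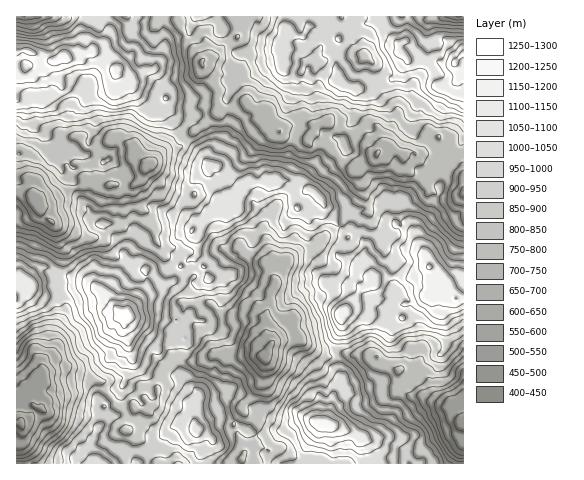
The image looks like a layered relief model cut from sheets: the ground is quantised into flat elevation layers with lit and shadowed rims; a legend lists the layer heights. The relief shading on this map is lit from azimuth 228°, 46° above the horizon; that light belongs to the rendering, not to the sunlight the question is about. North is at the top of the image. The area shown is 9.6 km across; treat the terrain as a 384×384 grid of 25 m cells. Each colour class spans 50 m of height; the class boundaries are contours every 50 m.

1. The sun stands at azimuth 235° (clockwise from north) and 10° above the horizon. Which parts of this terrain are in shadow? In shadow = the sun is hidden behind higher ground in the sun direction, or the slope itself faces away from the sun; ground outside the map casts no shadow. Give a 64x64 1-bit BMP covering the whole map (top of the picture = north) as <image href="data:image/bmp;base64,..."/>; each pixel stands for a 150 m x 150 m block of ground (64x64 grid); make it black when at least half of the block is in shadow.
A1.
<image width="64" height="64" href="data:image/bmp;base64,Qk0+AgAAAAAAAD4AAAAoAAAAQAAAAEAAAAABAAEAAAAAAAACAAATCwAAEwsAAAIAAAAAAAAA////AAAAAADgB3AEAAAM7+APAAAAAAb/AB6ABgAABj8AB4AHAAAIv4AHgA+AAD//gAYAP8AD//8AAAA/wB///wADgD/AH///AAKAP9Af//8AAAA/+B///wAIED/4Gf//AAAAf/gB//8AAAB/+AH/8wAAEP/8A//jAABR//wD/8DgAHB//AP9gOAAfB/8wPABwADsYfwAAAAAAGzh/AAAAAAAfELgAAAAAAB8H+AAAAAAAP9/4ACwgAAD//GAAeAAgAP/gIAA4AEcB/+BkAAAATwP/4AIAAgDPB//wPAEDAN+H5/F8AAcB38eHA/4AB4P/548H/gAPB///fw/+AI4H//8+BuAADg//+GQEAAAOD//wDAQAAAgP/+CcAAAAKB//w9AAAAAYv/+HwDAwAYA//A/iADAD8D/8H6AAAAfxP8AfoAAAD/n90BAAAAAf+/3AADAAGf///MAAeAF////gAAD4A////4AAEfAH////wAAX4AP///+AAMMAAf//fwABAAAD/98AAAAAAAP/ggAAAAAARn8AAAAAAAB+fgAAAAAAAHRgAAAAIAAM8AAAAAAAAIz8AAAIAABQDfwAAFgAAAAZ/EBA4AAwAHn+AGD8ACAAe/4AYPgAAGD//gBA8Cg/df/8AAAAeD93//wAAAAwf8///AAAALn/3//ggAABv//l/8HAaAH/w=="/>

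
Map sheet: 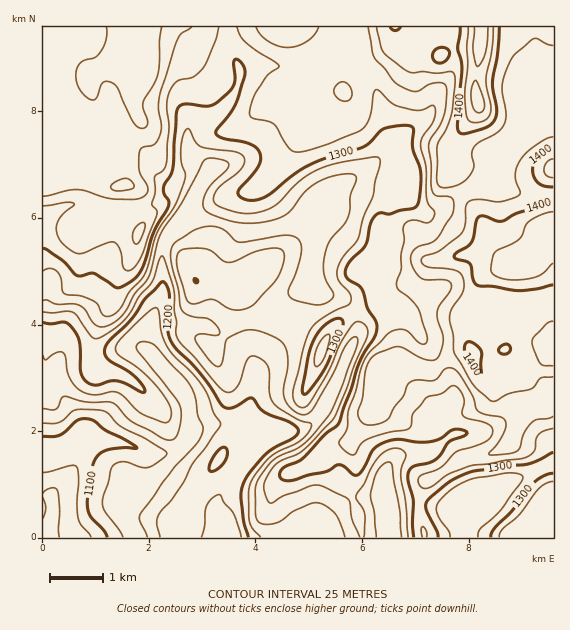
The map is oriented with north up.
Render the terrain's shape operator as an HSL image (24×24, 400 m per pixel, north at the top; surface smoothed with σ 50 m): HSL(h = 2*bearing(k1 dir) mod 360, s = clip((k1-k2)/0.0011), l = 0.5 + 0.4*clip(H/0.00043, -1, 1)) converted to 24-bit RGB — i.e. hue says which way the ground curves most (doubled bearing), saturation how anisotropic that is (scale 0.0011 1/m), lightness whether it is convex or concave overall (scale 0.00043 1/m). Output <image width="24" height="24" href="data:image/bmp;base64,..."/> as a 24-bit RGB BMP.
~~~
<image width="24" height="24" href="data:image/bmp;base64,Qk32BgAAAAAAADYAAAAoAAAAGAAAABgAAAABABgAAAAAAMAGAAATCwAAEwsAAAAAAAAAAAAAY2eAlFSEhHJYdaBoYHWTkreOnYuVlYqGRzRmsjZ2xMhhUY1UanhraV1xs8R2W7uXHRZW4vXGcmTHbUiQO46plKHY1Ym4cXeZY2J+XlSLr6GyiKWfY4WSoo13pHV9lHplTUOMQmWg38ith2ZpXHFmXm9oidZzhkWWKh1T8PmBVEogZ3xybX1xLmFJwm2Gu4egUW0+Rm9xoaJ8mJR+bJCPY3iHnXeOw4OJOXhwKWOq7MHRxIiiWV6AYZ6Ex7BqKndoMSVv5+LI6qDTJlwgSl8pP2cvIWEtw9GanZDHMpaXeKmhorW4Zlqef4FFWmudv46xxpKeE1lPPcy06tbz9bP0c1WhxMt/pUCZD1BIds01uDee99L5wpLzqj3SJ8c5FXUOfoRHWaB9UHYyaEsdWDIeprJIF4hGVn5Kz6yddVyQIGkrIzsRuyRm9bbr2IqYpUpiQGV1R7dGNohMSYYwgkQ25Y/CyoipYEGEqbeKO2hFTmM8kGubkZellcubNkqwSFOAt6sye3NKiUBCYykhAHUHkiwT2oaNwZ67havBX32akHOfoD64nFc4K50rx354oW2xpXmCtzemfap6P3x1jsCXp+HIZiV4ZDFd2dSRSH2SdWKsj3/T+PDTAC0z2IyFxZeHo5GCZl6Ea4BRNytRzbZqd6p2doBSaJhxalichmyux7/Qg7bipuXUdiVYVh89nHBGt+CuWmCOTm96T3SA/tXNAEtPEDqZ5cqxsW13b1Gzg4rDMhxavOm5bnCkfYqnhm6gl1xdVneFu9luPoIvbjIwWhlPpFqGm923pa2KdlN8Xn57Snx554J7+K+HACoz8+XYv4/IZYO7rzGlamPQhMuFqXmkcqKTa2V/io1gTUNl5aFmZYgpKlVKNimNudnAeq14m1xdgV94couAYouHKpyP/8zQAhsxTZMYwLpocjhZX0xgncp3h2Rbl49loWdhXnt0pnxLMV1Rt7+K8dvaH2p8FjZc45RpZodGkIJre5iAcKCYcJigTJKCt8ZB8R/qbLaKco1adENiU6Gx0LynenaAdIJ9o3dwh2OMUju+nobMZaWa3qaEmV49Axww3sJumpDBcpKlooiHe5VfSm9Ye3RmXS03j4s0capyp1mfeLOZSIFchVw9tm9Hcl46d4NBZ3lRPjpdsrlxWniCt4Gp9OnXAAYzzfLFipqrX3yqs4y9w6K5X36WXWd+NkCk59LmY6OWTkt7x19twFKpN4x2eYK/u6bUsLjWamq8ZFWcprSVZJCUS2Z//O/PABUzvOSunHV5YIlzUYhxt4msxoO+WFiFUoaGTZNb0nZ4OVV3es+VhWG7vJPSamKnbqB/p25sg2h7X26flaCjmY6rQmCR+NzTABqcCkkktX9JhT4tamQpS2QhgoFCgXR6aX95Q01q0cyhVVGogLiXXlF5c05ZvsmSXGWXq3mwqISsQnguZ3Y4eUwvcWouW50Z+ZW9AWaQkiW6vYfCppy4h6aOR4tkaH15eXt/Tml3o7xmS5NQgShYlZApRZZVlsF/U1x4S4tIvbhPq5nMbG6+c5jLvLfkyejqkyxo2FqEA0dJxZrMwI3FxZWupm9rNWE9XHZRUHZzo4lql5JnGBhP9NLQQsZyS3xCgmNrhUptwHY0f350gH19e396fJFaqFw61cSML12blSNtIDsRb3wxqXlmw4eit3KvTIZORXQ/MHtGuol3JxlNyd+JtbN/a2uUW3eBUV+nzM/ef39/f39/gH58gJVwo0lZr9aGIxlPxG++j4a9WaGVY5pykZGCp4Olpom0kImqX6CbPWtQNGSwp8bRz3BmYGw+VHxaR3xeZ6hCf39/fnF2k4hwald/pcGbt8ShNx5hS5ZDUlupu4yzdoyIe392hXt4kn6Em5CKX1+glWGSLXhAK2JL4G+S6NGqKq+7anSGcYZpf3F2hW6Cgp99bmGFs7NuqqBNYTd5hKWWRYJxWW2gpoiWenqMgoiVi4GTnKqWbUaKlWt7nKmBGTxKolWa7vrROCR0cmt9fIJ8c3+EeoSSn3WReGeFsKqQuI15R1mEg5OGeY2YQWx2ppV4bqGFXpeHg3ahqYmVejh7mHhxrY54NXpjF3Vr//bBLy5Wa3V4gX56eYuLcIuAdmyHlH2dmqaGtHp/VlKAg5V3aFp5bkhXh4VLkJFOX4dRUYBTek1fqkeXjLWMZ32rwbjZDiN6/vbNLD51anZ+gHhuiYV0e397aWx2koVtnJl0npZvZ1yEmJmHUkWAh3ael5Sinaamj56cU4KLXFB6l12fssCSaoGEcIhgKCNb//nMIBxmj3SgnGCm"/>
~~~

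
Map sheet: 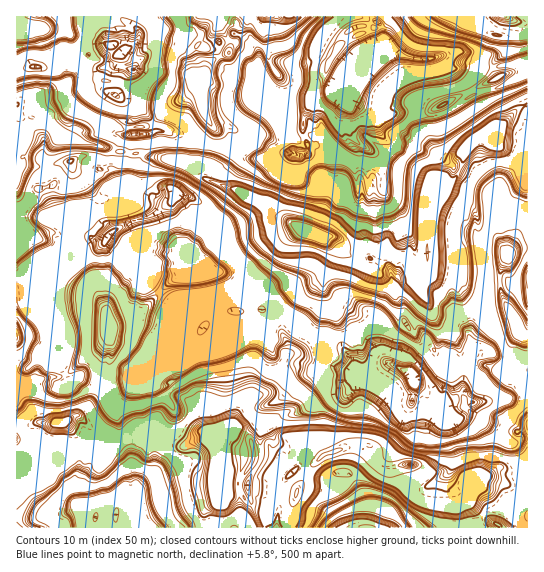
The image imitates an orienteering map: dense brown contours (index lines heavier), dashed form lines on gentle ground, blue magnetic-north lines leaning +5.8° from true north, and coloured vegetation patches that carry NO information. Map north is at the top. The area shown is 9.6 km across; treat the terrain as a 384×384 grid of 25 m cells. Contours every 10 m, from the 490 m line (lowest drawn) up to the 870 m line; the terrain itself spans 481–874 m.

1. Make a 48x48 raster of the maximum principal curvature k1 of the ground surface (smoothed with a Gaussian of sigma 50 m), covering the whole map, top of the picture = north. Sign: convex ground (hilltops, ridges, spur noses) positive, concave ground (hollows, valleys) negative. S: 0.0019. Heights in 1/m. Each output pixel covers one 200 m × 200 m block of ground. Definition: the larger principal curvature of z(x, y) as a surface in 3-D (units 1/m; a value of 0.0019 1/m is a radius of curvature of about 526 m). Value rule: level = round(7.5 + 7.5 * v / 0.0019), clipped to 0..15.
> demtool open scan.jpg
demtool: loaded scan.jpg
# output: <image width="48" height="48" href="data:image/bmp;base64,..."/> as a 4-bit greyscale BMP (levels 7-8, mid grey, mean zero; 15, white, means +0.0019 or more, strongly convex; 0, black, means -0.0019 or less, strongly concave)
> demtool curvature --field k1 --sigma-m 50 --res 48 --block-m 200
<image width="48" height="48" href="data:image/bmp;base64,Qk32BAAAAAAAAHYAAAAoAAAAMAAAADAAAAABAAQAAAAAAIAEAAATCwAAEwsAABAAAAAAAAAAAAAAABEREQAiIiIAMzMzAERERABVVVUAZmZmAHd3dwCIiIgAmZmZAKqqqgC7u7sAzMzMAN3d3QDu7u4A////AMaI23eIiIrI2YiYr7z/qZd3vbvMiHj/mLd4x4eHiJ6Mu86H2on4y63vt6ve/8qYiKuI5IiIiLuNiMvOmYjMzruHdu/JmbuIiIrrru24d8l9ibmpmoi+qfyaj/l4mIu4iIiPh4u9htibmripmoidiJ3f/IianIm5h4iJ6q75zJbJibirmpmL12bcmd3di+7LiIiIiqiuaNvIdsmYuJiI3++4iv/+7Kuc66iHiIiK3aqMm6mIypmIirmZv8Z5m8zaXMiIiYiIiIiIu4i7qs7LvN7//ZitmpzIl6nf+ojt2Yi6ruvNd5qrvNurmH3XaOeLnfmu/76Wvv6bmXvom7q53XeZx3iIdruuq6/qrf54zKx7qIiIt4un96yuqKqIi6qYu4m5aMuOib3fyru5rqeNuonpiN24iryXjJnXeLqOeHe6u5eLypjai5eIisPb68iO2M3bmWyNeIiJ7JiIl4qmjIeIvHW/mYjridmXf+mdl3iHi73pnMqZiraZmtr5eI3didh4icrM6YiIiIeN6LzaiLvnmX6peohOie2Yd9zOnniIiIiIl42YiJnarr5u3njM386IeMyvjpiIh4iIiKl4iKiKqv6OnWy4/biIi6y+ireIeIiIiIh43ciYfpr/isqJ73eIjJz6ith4h3h4h4i+qLpmnW3uWIiN+niIjIzZ2tt3iIiIiI3ZqYuZr8z6vJiPy4iIjJiMtnzKqYiIh62L2mrd2M74rNh9jXeIifq9h3fczu6YiNlsrNqu5tieiOh7nGd4iK3oiHfYiO2HnK3qi9/au7iOiOiO7Oh4h4zZiIrYjreJuty5vZiIm6mOieiP+67aeLhfh4nJ23eM2/uq7Zq93byeiseP6oraiJxr6oi8qIeMz4ru/+zI2Wyue5eKmJ14iIvJm8ypiIeoro//q9vs7Y2uermHiJtXiIirzKmuiIiarJyt7MqIiM2ueMt4iJy4h4iIiblp2Iqv/P3Jqnq6u42q2Ml4iMis3tp4iJ11qL//7bqriIyYTZzI6cl3n+eYmK6HeItXz/3KundembypjqvovZ52rOqIi4ncztvf+YzIyHic/dmYjq3uv4ra2Lp4rIiJmd/93vyMZ5y7l4mqjs7HnreKiJx9ur/7uqu8mIiK6Zq6iNublsfNr9rvqIyNvfuavMuZiKmInqq5j5j/uNqozPuNiIm6zciM/+iJivuYzIir3IjHrq/cmK/dmIiNiJ78p6yof8eeuIjc6tzIdtiZzYnd+Iide/mJh7uqvafXeIjlzHW6idivyNusytrKnXiWmK2cuqjGiIjn5XidivyYvJq6z77/7Hiruo6bqOnoiLrp53eNqIvd25zZmImH3oqrmqbeqdfZePrpu3iI2oiHere/yIiIiIq3uMjcu9fJbsbonnh4je3Nmti6h4eYiI2XfLjoma/svszYqsd3eJu4pshu6/26jYxHebjYiZrorIzIibyHeMq6hpjO3qz/74zMyrerdu157e2oeYnum627vv/bmZ38u4iZmofJzbqcq57Kh5qYuL7c/Iid+Q=="/>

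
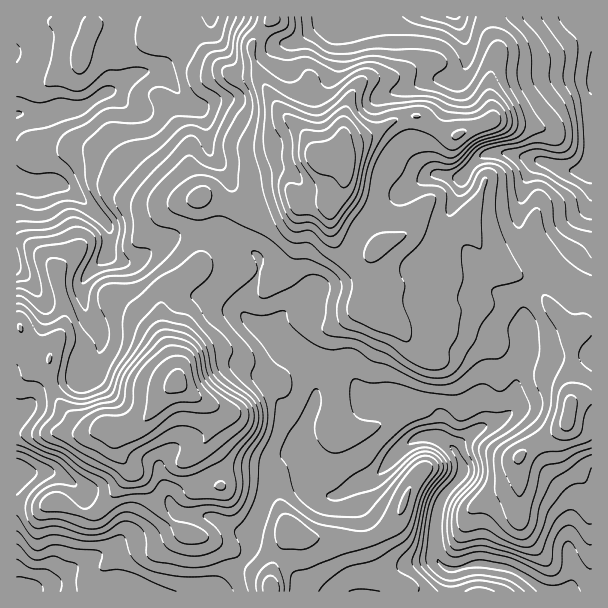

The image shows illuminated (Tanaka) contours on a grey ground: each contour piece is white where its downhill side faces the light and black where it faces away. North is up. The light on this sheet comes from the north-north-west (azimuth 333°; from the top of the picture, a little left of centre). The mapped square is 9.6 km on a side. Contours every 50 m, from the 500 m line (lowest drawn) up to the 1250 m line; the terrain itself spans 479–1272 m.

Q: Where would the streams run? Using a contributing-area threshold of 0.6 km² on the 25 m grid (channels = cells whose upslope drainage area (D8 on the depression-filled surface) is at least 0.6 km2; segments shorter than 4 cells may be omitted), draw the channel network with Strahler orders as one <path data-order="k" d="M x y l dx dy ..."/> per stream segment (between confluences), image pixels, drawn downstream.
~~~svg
<path data-order="1" d="M204 591l-78 0"/><path data-order="1" d="M350 591l12 0"/><path data-order="3" d="M491 564l6 0 1 2 6 0 2 1 3 0 6 5 7 3 23 16 22 0"/><path data-order="2" d="M570 555l0 6 2 2 0 24-2 1 0 3"/><path data-order="1" d="M107 552l-3 2-5 0-18 9-10 9-2 0-10 10-6 3-3 0-2 2-10 0-9 4-8 0"/><path data-order="1" d="M569 549l0 5 1 1"/><path data-order="1" d="M570 531l0 24"/><path data-order="1" d="M591 507l0 72-12 12-9 0"/><path data-order="1" d="M74 483l-2 0-10-7-9-2-2-1-34 0"/><path data-order="2" d="M302 462l1 2 0 4 2 2 1 9 12 13 6 2 2 1 12 0 10-7 12-6 3 0 2-2 3 0 6-3 34-34 2 0 3-3 6-2 1-1 15 0 3 1"/><path data-order="1" d="M162 459l-1 2 0 18 6 12 0 3 1 1 0 3 3 6 9 9 3 0 2 2 19 0 2 1 4 0 2 2 3 0 3 3 1 0 3 3 11 6 16 0 17-33 0-3 1-2 3-12 5-9 12-12 12 0 3 3"/><path data-order="3" d="M456 452l6 13-1 2 0 4-2 2 0 3-3 6-10 10-8 15 0 5-1 1 0 9-2 2 0 31 3 6 6 6 5 0 1 2 9 0 2-2 9-1 1-2 20 0"/><path data-order="2" d="M438 438l6 3 12 11"/><path data-order="2" d="M480 428l-7 6-2 0-15 15 0 3"/><path data-order="2" d="M303 426l0 5-1 1 0 30"/><path data-order="2" d="M504 417l-6 5-3 0-1 1-3 0-2 2-3 0-6 3"/><path data-order="1" d="M20 414l-3 0 0 2"/><path data-order="1" d="M509 414l-3 3-2 0"/><path data-order="1" d="M480 396l2 3 0 27-2 2"/><path data-order="1" d="M357 386l12 13 15 0 2-1 22 0 17 7 12 12 0 20 1 1"/><path data-order="1" d="M252 372l6 2 14 13 6 11 25 25 0 3"/><path data-order="1" d="M87 371l5-5 7-13 0-3 2-2 0-15-9-10 0-2-5-6 0-3-3-6 0-6-1-1 0-17 6-7 0-2 16-16 0-5 3-4"/><path data-order="2" d="M275 329l1 0 11 10 1 0 3 5 2 0 9 7 1 0 15 15 2 3 0 9-2 2 0 6-1 1-2 12-1 2-2 7-9 18"/><path data-order="2" d="M252 323l12 6 11 0"/><path data-order="1" d="M222 306l8 0 1 2 3 0 11 10 1 0 5 5 1 0"/><path data-order="1" d="M458 303l7-6 6-3 3 0 2-1 21 0"/><path data-order="2" d="M497 293l3 0 9 4 13 14 0 9 2 1 0 8 1 1 0 24-3 5 0 3-3 4 0 5-1 1 0 24-2 2 0 6-1 3-11 10"/><path data-order="1" d="M35 290l-2-3-16-17 0-6"/><path data-order="1" d="M311 288l0 9-9 9-14 5-12 12-1 6"/><path data-order="1" d="M153 249l-4 5-2 0-7 6-3 0-2 1-16 0-6-4-5-2 0-7"/><path data-order="1" d="M440 249l7-7 9 0 15 15 0 3 3 4 0 3 3 3 2 5 18 18"/><path data-order="2" d="M108 248l0-3 2-2 0-15-3-3 0-1-32-32-13-7-20 0-1 1-6 0-2-1-7 0-2-2-6 0-1-1"/><path data-order="1" d="M242 248l1 1 3 0 2 2 6 1 4 6 0 17-4 9-6 7-3 6 0 3-2 2 0 12 9 9"/><path data-order="1" d="M591 245l0-81"/><path data-order="1" d="M375 215l17-17 10-4 20-15 6-3 4 0 2-2 7 0 2 2 9 0 1 1 6 0 21-21 3-1 5 0 1-2 21 0 2 2 6 0 1 1 14 2 1 1 3 0 6 3"/><path data-order="1" d="M519 210l0-4 2-2 0-6 1-1 0-8 2-1 0-3 4-9 14-14 1 0"/><path data-order="1" d="M225 173l-3-3 0-2-10-10-2-6"/><path data-order="1" d="M285 171l-55 0-20-19"/><path data-order="2" d="M591 164l0-86"/><path data-order="2" d="M543 162l8 2 4 3 3 0 6 3 21 0 6-6"/><path data-order="2" d="M210 152l-1-2 0-7-2-2 0-16-1-2-2-6-9-10"/><path data-order="2" d="M63 110l-4 0-2 1-9 2-1 1-30 0"/><path data-order="1" d="M68 110l-5 0"/><path data-order="1" d="M135 110l-4-2-15-15-11 0"/><path data-order="2" d="M195 107l-3 0-3-3-1 0-8-8 0-1-7-9 0-2-12-12-17 0"/><path data-order="1" d="M209 104l-6 3-8 0"/><path data-order="2" d="M105 93l-6 5-3 0-12 9-3 0-1 1-15 0-2 2"/><path data-order="1" d="M395 92l13-3 5-3 3 0 9-5 6 0 1-1 23 0 9-9"/><path data-order="1" d="M461 75l3-3 0-1"/><path data-order="2" d="M144 72l-4 0-9 5-12 10-9 5-3 0-2 1"/><path data-order="1" d="M152 71l-6 0-2 1"/><path data-order="1" d="M335 71l0-44 10-10"/><path data-order="2" d="M464 71l1-3 0-29-4-9-3-12-3-1"/><path data-order="1" d="M591 71l0 7"/><path data-order="1" d="M293 42l3 0 13-12 6-3 8 0 1-1 3 0 12-9 6 0"/><path data-order="2" d="M345 17l11 0"/><path data-order="1" d="M426 17l29 0"/>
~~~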